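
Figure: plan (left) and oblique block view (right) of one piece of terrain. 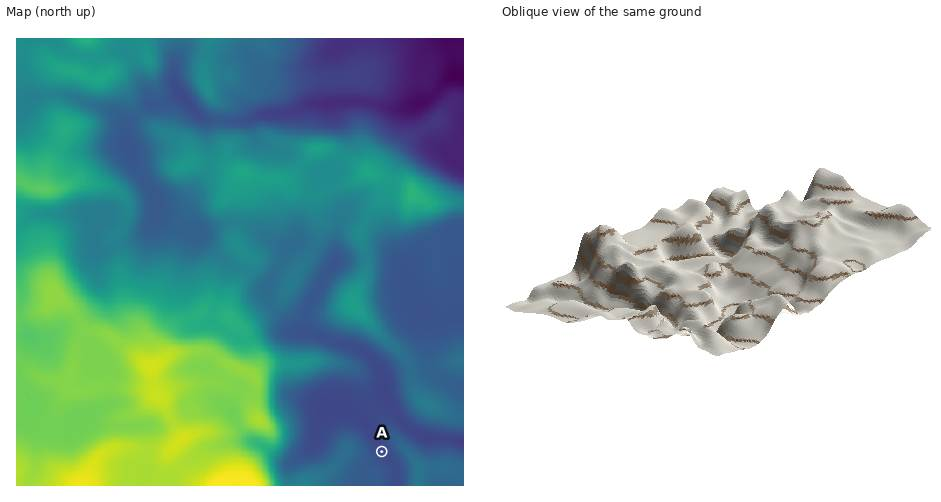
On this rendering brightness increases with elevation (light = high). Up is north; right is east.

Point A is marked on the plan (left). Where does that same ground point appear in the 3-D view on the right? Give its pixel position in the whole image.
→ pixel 746 221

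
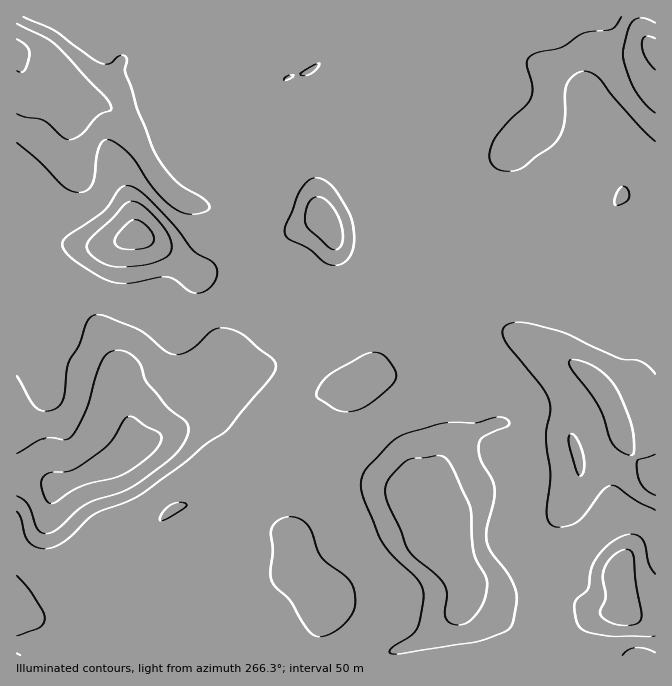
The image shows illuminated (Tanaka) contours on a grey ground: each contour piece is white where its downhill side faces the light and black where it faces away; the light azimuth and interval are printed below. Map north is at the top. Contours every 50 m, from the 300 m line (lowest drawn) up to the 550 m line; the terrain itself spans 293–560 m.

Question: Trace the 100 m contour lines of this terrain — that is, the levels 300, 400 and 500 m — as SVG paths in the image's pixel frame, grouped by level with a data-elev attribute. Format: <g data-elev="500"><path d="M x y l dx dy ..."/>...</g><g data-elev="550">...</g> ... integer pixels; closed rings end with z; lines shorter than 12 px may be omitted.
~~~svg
<g data-elev="300"><path d="M52 504l-5-3-4-9-2-9 3-6 6-4 20-2 17-10 22-18 18-26 7 0 11 9 15 8 1 6-4 9-10 9-16 12-14 7-35 9z"/><path d="M655 70l-10-13-3-14 1-5 2-2 10 2"/><path d="M17 39l10 8 3 6-5 17-3 2-5-1"/></g><g data-elev="400"><path d="M392 654l-3-2 2-4 19-12 7-8 6-23 0-13-2-7-4-7-25-23-12-17-18-45-1-10 2-10 5-6 22-24 15-9 39-11 31 0 22-6 9 1 3 4 0 3-26 12-4 5 0 6 2 12 11 18 3 10-1 12-8 30 1 14 5 10 18 23 6 17 0 10-4 21-7 7-27 9-76 13z"/><path d="M622 655l6-5 7-2 10 0 10 4"/><path d="M655 510l-18-9-20-14-5-2-5 2-5 4-17 23-8 8-7 3-10 2-6-1-4-2-3-10 3-39-4-38 4-25 0-10-8-15-35-44-4-6 0-7 1-3 4-3 10-2 14 2 27 7 60 27 21 3 9 5 6 8"/><path d="M17 376l13 24 7 8 10 3 11-4 6-10 5-35 10-17 9-25 4-4 5-1 10 2 31 13 27 21 10 4 9-2 8-4 22-19 6-2 10 1 16 8 26 21 4 7-2 7-4 6-45 54-18 11-22 19-45 33-12 6-25 9-10 5-23 22-10 7-15 5-7-1-6-3-6-8-5-19-4-6"/><path d="M332 265l-8-3-16-14-20-9-3-6 1-8 12-32 9-11 7-4 10 2 10 8 14 22 5 13 1 19-3 13-9 9z"/><path d="M655 141l-13-12-26-29-17-22-7-5-8-2-10 5-8 9-2 40-4 10-6 9-30 23-9 4-8 0-9-1-5-5-3-5 0-10 6-13 14-17 16-15 5-8 1-12-5-22 3-6 9-5 23-5 22-14 28-4 4-4 5-8"/><path d="M285 80l-1 0 2-3 8-2-4 3z"/><path d="M302 75l-2-2 2-1 12-7 6-2-3 5-5 5-5 2z"/><path d="M23 17l32 14 37 27 8 5 8 1 12-9 6 2 1 3-2 8 0 5 6 14 7 23 18 45 19 25 9 7 19 11 5 5 1 5-5 4-12 2-8-1-10-5-21-20-22-33-11-9-10-6-6 1-5 6-2 10-3 20-2 8-5 5-7 2-8-1-8-5-24-24-23-19"/></g><g data-elev="500"><path d="M620 625l10 0 7-1 3-3 2-4-6-35-2-26-2-4-5-3-8 3-9 6-5 9-2 8 3 22-6 13 0 4 6 6z"/><path d="M116 267l21-1 15-3 15-6 4-7 0-10-8-13-16-18-12-7-5-1-5 3-13 15-20 18-5 6 1 7 6 7 11 7z"/></g>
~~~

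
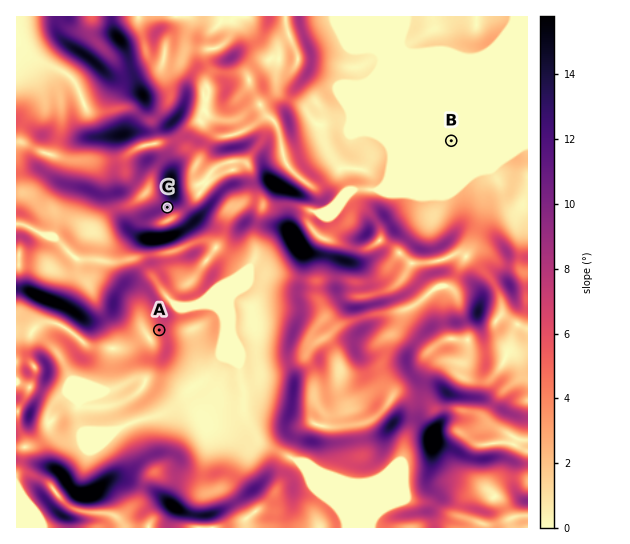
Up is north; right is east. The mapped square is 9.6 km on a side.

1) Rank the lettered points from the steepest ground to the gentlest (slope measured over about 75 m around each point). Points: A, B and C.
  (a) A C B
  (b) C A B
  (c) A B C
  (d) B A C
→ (b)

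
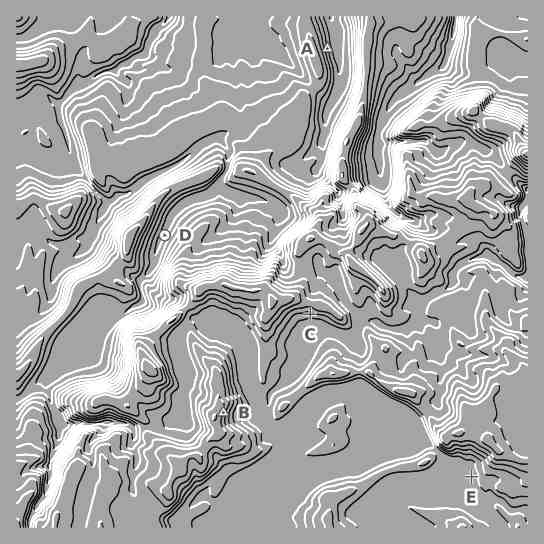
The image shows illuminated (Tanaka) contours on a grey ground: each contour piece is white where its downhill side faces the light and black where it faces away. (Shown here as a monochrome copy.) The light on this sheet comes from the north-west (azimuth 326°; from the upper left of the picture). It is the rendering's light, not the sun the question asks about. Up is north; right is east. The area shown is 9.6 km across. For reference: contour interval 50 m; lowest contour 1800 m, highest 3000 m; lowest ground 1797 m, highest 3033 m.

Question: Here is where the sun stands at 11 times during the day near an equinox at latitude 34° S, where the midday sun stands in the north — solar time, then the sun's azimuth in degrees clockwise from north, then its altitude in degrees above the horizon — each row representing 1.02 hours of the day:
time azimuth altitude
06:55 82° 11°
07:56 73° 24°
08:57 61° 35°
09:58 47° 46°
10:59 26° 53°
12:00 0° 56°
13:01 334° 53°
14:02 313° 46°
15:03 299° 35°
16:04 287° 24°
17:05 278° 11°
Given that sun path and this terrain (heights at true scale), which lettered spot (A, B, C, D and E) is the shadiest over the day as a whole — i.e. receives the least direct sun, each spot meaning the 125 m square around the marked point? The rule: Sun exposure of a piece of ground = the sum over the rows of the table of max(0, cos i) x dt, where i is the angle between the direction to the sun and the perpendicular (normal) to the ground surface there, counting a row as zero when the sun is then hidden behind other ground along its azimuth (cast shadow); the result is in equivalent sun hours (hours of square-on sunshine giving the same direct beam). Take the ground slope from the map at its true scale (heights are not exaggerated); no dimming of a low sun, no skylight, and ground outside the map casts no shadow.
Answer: C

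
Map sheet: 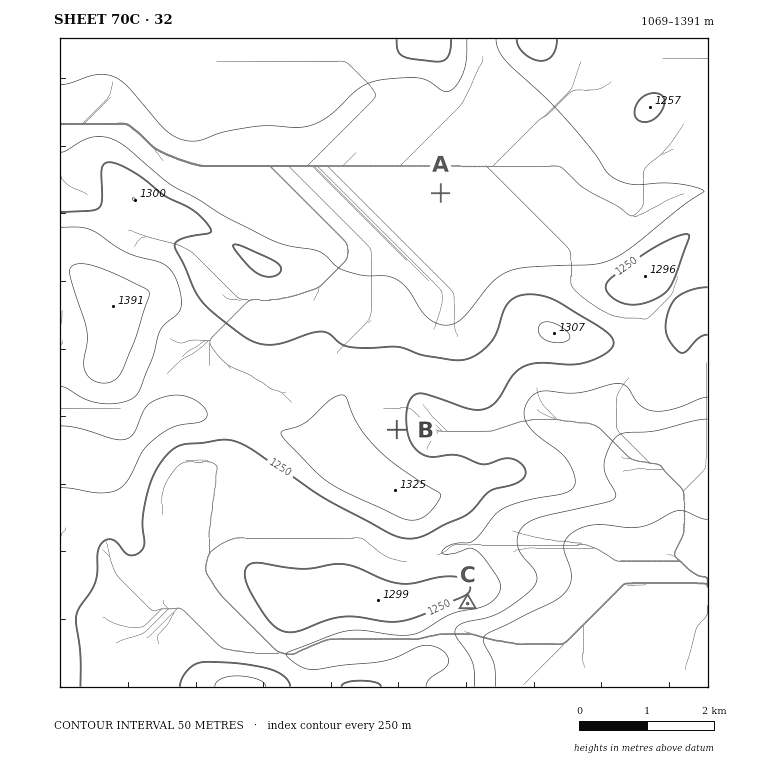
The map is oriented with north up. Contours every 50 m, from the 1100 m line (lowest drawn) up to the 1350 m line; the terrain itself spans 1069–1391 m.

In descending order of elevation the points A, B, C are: B C A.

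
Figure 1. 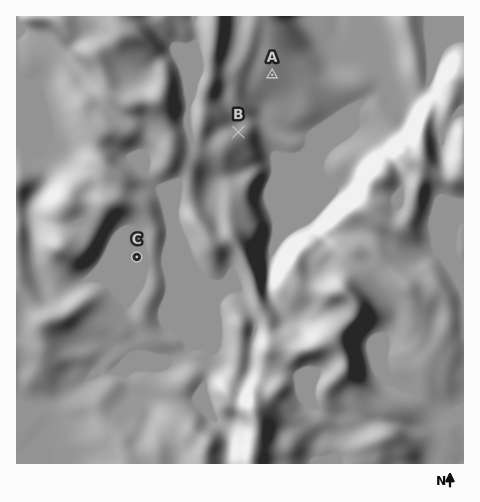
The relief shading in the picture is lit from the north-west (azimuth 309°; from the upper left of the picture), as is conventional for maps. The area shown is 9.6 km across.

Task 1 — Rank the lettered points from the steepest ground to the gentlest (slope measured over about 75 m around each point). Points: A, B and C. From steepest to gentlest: B A C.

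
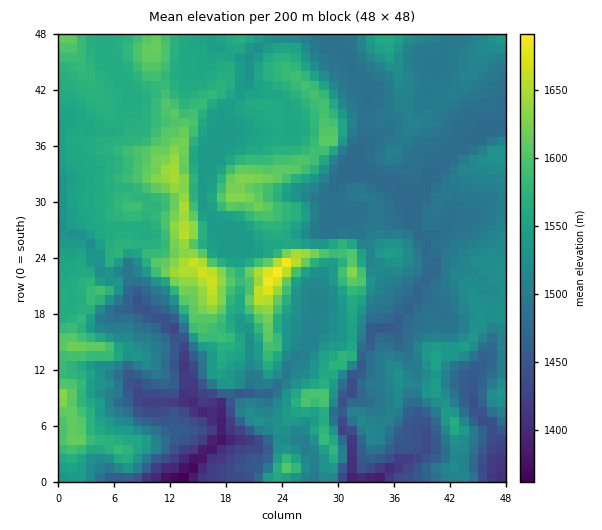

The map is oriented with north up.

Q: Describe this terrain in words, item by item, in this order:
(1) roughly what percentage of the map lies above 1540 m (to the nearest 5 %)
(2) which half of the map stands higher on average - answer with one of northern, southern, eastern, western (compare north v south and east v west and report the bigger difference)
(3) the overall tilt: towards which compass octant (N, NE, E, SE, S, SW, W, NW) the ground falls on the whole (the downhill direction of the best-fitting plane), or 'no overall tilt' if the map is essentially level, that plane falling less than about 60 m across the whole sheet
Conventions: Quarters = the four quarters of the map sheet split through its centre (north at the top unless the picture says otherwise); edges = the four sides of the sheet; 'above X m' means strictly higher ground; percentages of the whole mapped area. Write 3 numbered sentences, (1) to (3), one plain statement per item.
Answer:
(1) Ground above 1540 m makes up about 40 % of the sheet.
(2) On average the western half of the map is the higher ground.
(3) Overall the map slopes down towards the south-east.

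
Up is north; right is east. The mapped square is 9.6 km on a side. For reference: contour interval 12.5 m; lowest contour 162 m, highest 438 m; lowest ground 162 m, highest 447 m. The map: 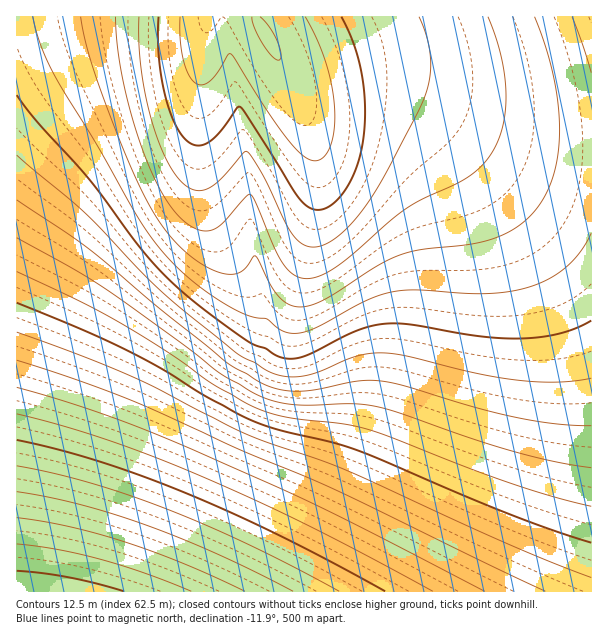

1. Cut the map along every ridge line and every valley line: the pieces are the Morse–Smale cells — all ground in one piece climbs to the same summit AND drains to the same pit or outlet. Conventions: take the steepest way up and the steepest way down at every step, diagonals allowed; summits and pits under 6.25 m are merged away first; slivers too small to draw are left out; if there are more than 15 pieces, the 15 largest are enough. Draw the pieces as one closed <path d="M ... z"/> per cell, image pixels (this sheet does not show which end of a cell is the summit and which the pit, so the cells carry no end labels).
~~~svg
<path d="M255 16l-239 1 0 574 575 1 1-439-46-3-37-10-44-18-36-19-25-9-42-2-38 6-21-1-9-8-20-41z"/><path d="M591 16l-334 0-1 2 18 30 20 41 9 8 21 1 38-6 42 2 25 9 36 19 44 18 37 10 45 2z"/>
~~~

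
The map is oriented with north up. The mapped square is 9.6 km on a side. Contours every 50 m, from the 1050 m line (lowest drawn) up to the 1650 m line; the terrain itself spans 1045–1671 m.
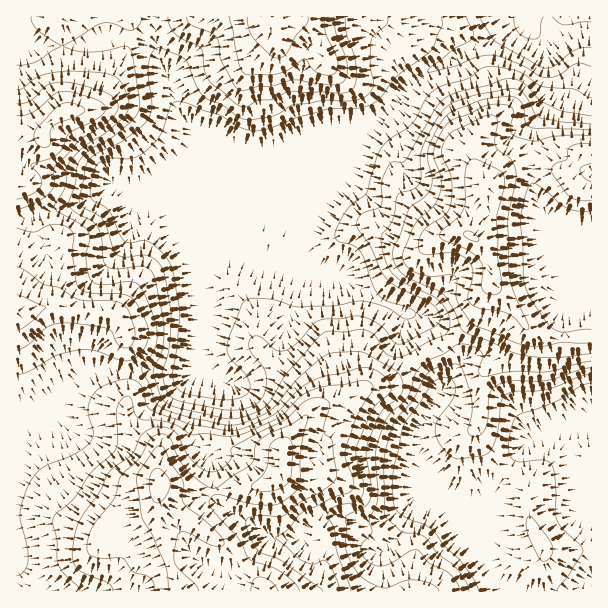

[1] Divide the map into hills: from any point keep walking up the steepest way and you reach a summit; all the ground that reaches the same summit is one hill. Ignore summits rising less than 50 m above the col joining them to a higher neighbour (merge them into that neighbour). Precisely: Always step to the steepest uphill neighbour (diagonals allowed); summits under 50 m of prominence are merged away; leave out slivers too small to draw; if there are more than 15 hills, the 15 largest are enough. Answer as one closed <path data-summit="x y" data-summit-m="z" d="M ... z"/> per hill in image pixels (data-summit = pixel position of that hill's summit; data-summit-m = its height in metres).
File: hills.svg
<path data-summit="159 485" data-summit-m="1671" d="M324 174l-24 24-51 20-5 6-4 10-34 33-2 6 0 17 4 9 0 28-6 23-10 22-22 1-14-3-49-2-17 4-18 12-6 14-22 22-28 14 1 158 575-1-1-175-40 14-23 10-5 6-24 37-6 14 0 40-7 22-30-32-10-14-19-45-8-26-27-2-42-16-9 0-8 3-14 14-6 14 1 24 17 28 11 10-22 0-8 3-5 5-3 9-4 2-24 2-18-12-27-14-9-6-5-6-3-11-2-25-12-12-6-12 0-14 6-27 2-19 5-13 15 15 9 0 6-3 18-13 19-19 6-9 9-20 12-40-4-4-15-6-17-14 14 0 17-2 2-3 2-16 20-51 5-6z"/><path data-summit="470 236" data-summit-m="1554" d="M591 16l-64 0-5 8-18 6-19 14-53 24-18 12-11 12-7 12-19 16-52 54-25 59-2 16-2 3-16 2 64 24 34 23 27 12 15 1 11 5 25 29 2 6 0 11-8 16-28 36-4 12 0 9 9 30 19 45 10 14 30 32 7-22 0-40 6-14 24-37 5-6 23-10 41-14z"/><path data-summit="17 312" data-summit-m="1533" d="M374 121l-18 3-20 0-69 26-16 0-11-5-9 0-85 36-11 3-24 0-25 16-35 8-24 9-10 0-1 215 2 1 26-13 22-22 6-14 18-12 14-4 52 2 14 3 22-1 10-22 6-23 0-28-4-9 0-17 2-6 34-33 4-10 5-6 51-20 74-75z"/><path data-summit="282 458" data-summit-m="1632" d="M285 254l-17 1 10 10 23 13-15 48-12 21-19 19-18 13-6 3-9 0-16-14-4 12-2 19-6 27 0 14 6 12 12 12 4 33 6 9 54 32 20 0 8-4 3-9 5-5 14-4 14-1-9-8-18-33 0-19 6-14 14-14 8-3 9 0 42 16 27 2-1-13 3-9 17-24 2-12-10-21-21-33-2-17-29-12-34-23z"/><path data-summit="267 21" data-summit-m="1492" d="M525 16l-369 0 0 23 2 15 8 17 10 36 6 10 15 15 19 7 14 1 15 8 22 2 69-26 36-2 6-2 42-44 45-24 20-8 19-14 18-6 4-4z"/><path data-summit="66 111" data-summit-m="1516" d="M18 16l-2 1 1 200 10 0 24-9 35-8 25-16 30-2 86-36 11-2-38-11-18-16-6-10-12-39-7-17-7-7-10-4-23-3-19 1-24 8-35 0-4-2-9-8-6-10z"/>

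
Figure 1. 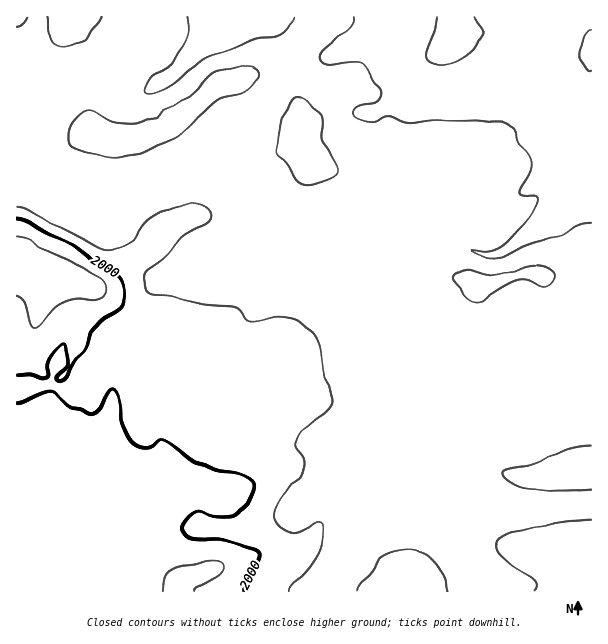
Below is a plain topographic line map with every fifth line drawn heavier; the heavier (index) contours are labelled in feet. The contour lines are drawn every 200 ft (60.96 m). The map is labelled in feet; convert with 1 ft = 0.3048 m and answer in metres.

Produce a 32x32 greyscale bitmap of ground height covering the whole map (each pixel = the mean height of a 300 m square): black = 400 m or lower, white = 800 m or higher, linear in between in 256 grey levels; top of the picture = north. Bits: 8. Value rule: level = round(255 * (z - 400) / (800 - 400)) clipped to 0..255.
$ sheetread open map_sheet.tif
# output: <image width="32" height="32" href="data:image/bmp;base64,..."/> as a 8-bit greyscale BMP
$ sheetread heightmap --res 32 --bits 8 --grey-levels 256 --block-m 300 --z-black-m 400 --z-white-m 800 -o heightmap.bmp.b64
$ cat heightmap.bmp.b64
<image width="32" height="32" href="data:image/bmp;base64,Qk02CAAAAAAAADYEAAAoAAAAIAAAACAAAAABAAgAAAAAAAAEAAATCwAAEwsAAAABAAAAAAAAAAAAAAEBAQACAgIAAwMDAAQEBAAFBQUABgYGAAcHBwAICAgACQkJAAoKCgALCwsADAwMAA0NDQAODg4ADw8PABAQEAAREREAEhISABMTEwAUFBQAFRUVABYWFgAXFxcAGBgYABkZGQAaGhoAGxsbABwcHAAdHR0AHh4eAB8fHwAgICAAISEhACIiIgAjIyMAJCQkACUlJQAmJiYAJycnACgoKAApKSkAKioqACsrKwAsLCwALS0tAC4uLgAvLy8AMDAwADExMQAyMjIAMzMzADQ0NAA1NTUANjY2ADc3NwA4ODgAOTk5ADo6OgA7OzsAPDw8AD09PQA+Pj4APz8/AEBAQABBQUEAQkJCAENDQwBEREQARUVFAEZGRgBHR0cASEhIAElJSQBKSkoAS0tLAExMTABNTU0ATk5OAE9PTwBQUFAAUVFRAFJSUgBTU1MAVFRUAFVVVQBWVlYAV1dXAFhYWABZWVkAWlpaAFtbWwBcXFwAXV1dAF5eXgBfX18AYGBgAGFhYQBiYmIAY2NjAGRkZABlZWUAZmZmAGdnZwBoaGgAaWlpAGpqagBra2sAbGxsAG1tbQBubm4Ab29vAHBwcABxcXEAcnJyAHNzcwB0dHQAdXV1AHZ2dgB3d3cAeHh4AHl5eQB6enoAe3t7AHx8fAB9fX0Afn5+AH9/fwCAgIAAgYGBAIKCggCDg4MAhISEAIWFhQCGhoYAh4eHAIiIiACJiYkAioqKAIuLiwCMjIwAjY2NAI6OjgCPj48AkJCQAJGRkQCSkpIAk5OTAJSUlACVlZUAlpaWAJeXlwCYmJgAmZmZAJqamgCbm5sAnJycAJ2dnQCenp4An5+fAKCgoAChoaEAoqKiAKOjowCkpKQApaWlAKampgCnp6cAqKioAKmpqQCqqqoAq6urAKysrACtra0Arq6uAK+vrwCwsLAAsbGxALKysgCzs7MAtLS0ALW1tQC2trYAt7e3ALi4uAC5ubkAurq6ALu7uwC8vLwAvb29AL6+vgC/v78AwMDAAMHBwQDCwsIAw8PDAMTExADFxcUAxsbGAMfHxwDIyMgAycnJAMrKygDLy8sAzMzMAM3NzQDOzs4Az8/PANDQ0ADR0dEA0tLSANPT0wDU1NQA1dXVANbW1gDX19cA2NjYANnZ2QDa2toA29vbANzc3ADd3d0A3t7eAN/f3wDg4OAA4eHhAOLi4gDj4+MA5OTkAOXl5QDm5uYA5+fnAOjo6ADp6ekA6urqAOvr6wDs7OwA7e3tAO7u7gDv7+8A8PDwAPHx8QDy8vIA8/PzAPT09AD19fUA9vb2APf39wD4+PgA+fn5APr6+gD7+/sA/Pz8AP39/QD+/v4A////AKOhoJyYlJWgsLKto492aV5TT1VjcXVsYlxbXF1eYmZonJufnpiUlZ6oq66rm4Jzal1QTVdmbWddV1ZZX2Roa2uYmZ2dmJWTmZqTlJOIgHRqZFVMTlZcW1VRVF1mbHBxb5iYm5uXlpWWkIR/fXdwZVxgWk9KSk5RT05RVlpfZGhql5qamJiZmJuXioeKhXZbS1NYV1FKSEpKSktNTlBSVFaYmZmcnpqYnJmPjpCLgGtPREZKTExKSEhISk9WWlxdXJyYnKKgmZmcl5GMiYV/eGVLQkNCQ0VJTU9SWGBmbXN1pqCiopyZk5GPhn97dXFsZVBBQUNCQUJIT1BPT1NdanKnpaGYlJODgoN4dnp2cGpgU0U/Pj9DREFCQkFBQkZMUZaalIuLjHt8enFxen53bmZfVkpAPkdOR0RDQ0NCQkJCh4qIg4SHd3Z0bG1zfHxya2ZfVkVAT1lQSEZFRkdHRkWEhYV/fIJzcG9pamx1fXRvaF1TREBQWU5FQ0NFR0pKSYmGhYF2eXBrbGppa3N8d3JmWlFEPUdUTkRDQ0NER0tNlI6GhndxdW1paWpscnd4cmRaUkU8PkpQRkNDQ0NERkqjoYyLgHB1dWtoZ2dmaXBqXFBHQUA+QExNRkRDQ0NER6uxnpiVg29xb2xoZF9XVlNLRUNBQ0I+RVJTSURERkVGsry4srCZc2FdVU9NS0dEREREQ0JDRD9FWGVdTk5VTUe8wLq4qo1uWElDQkJCQ0RERERDQkRIRUpfZmFfYGBXTcC5rp58bGtmVUVCQkJDRERFRENER01LQ0ZBPEVTVlFQsKCLbVhXYGxsVEdDQkJERUZEQ0ZKUVJMQkJDODY8QEaMblZMR0lSZG9tX0pDQkRGR0VFSU9UUVBPTktCNCwwN1ZJR0ZDQ0ZQWl9cSkNDREdHRUlQU1FLSkxKQjw6MCgoRUpRS0RDQ0RGR0hFQkNIVFhUUlBQTEVDR0tFPDc0KyRJUlhTT01KRkRDREZIS1Jnc2NWSkdHREFCSUhAODArJUpOWV5iZ2VcUUtHSVFYX3BvXlRMRkVJSENDQz42KyEcR0pXZmtrbG1mW1BKTFJdcGtUSkM+PkJEQD49OTIqIxtGSFBdX1NOV2ZmW1FLTFZnZE88Nzc0MzQ1NDMxLyklHkdHS1BMPzs8SFxmYFpPUV1WSkA6Ni8sLjAxMCsmIyEdTUlKTEI7Pjg3QFpqaVxQS0ZHQzo0MS4vLi4vLyggHBZSR0JGP0BJQjo1PUlSVUtIPjc3NDAyNTo4MSwrKCEZEUM9Nzk7RFNRRDcyMzc9P0VBODAtKy80PkE5MSspKB8ROTk1NjhCT1dOOjIxMjQ0O0FBOS8nKi87QTk0Ly0xLRk="/>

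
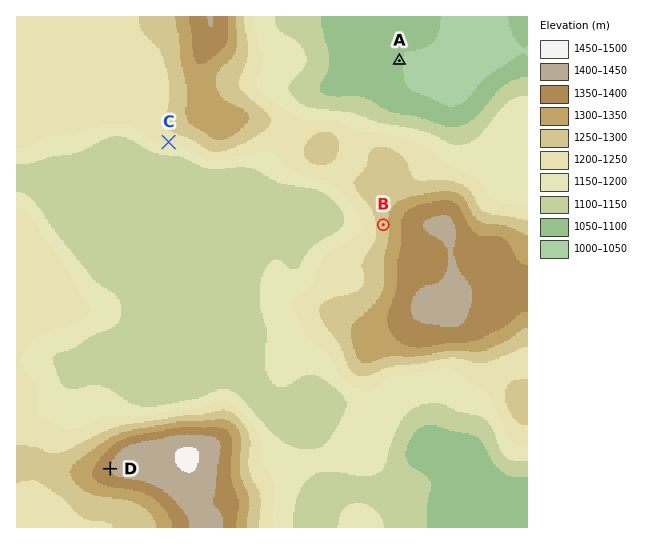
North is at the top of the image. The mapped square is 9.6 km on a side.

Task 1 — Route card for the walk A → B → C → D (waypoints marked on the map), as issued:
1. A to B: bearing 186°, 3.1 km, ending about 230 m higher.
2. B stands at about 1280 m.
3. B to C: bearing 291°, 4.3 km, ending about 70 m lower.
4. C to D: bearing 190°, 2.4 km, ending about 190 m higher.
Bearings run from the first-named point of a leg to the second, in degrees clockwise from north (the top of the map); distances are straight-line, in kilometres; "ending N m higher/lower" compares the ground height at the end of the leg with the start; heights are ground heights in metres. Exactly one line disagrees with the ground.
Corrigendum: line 4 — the distance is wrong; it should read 6.2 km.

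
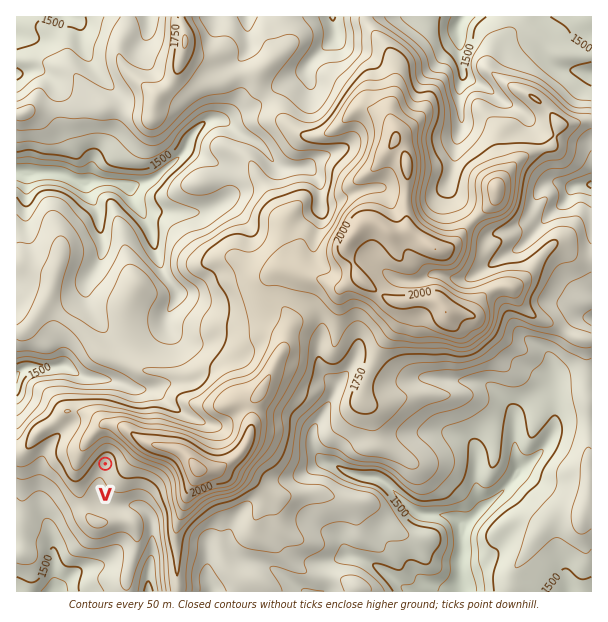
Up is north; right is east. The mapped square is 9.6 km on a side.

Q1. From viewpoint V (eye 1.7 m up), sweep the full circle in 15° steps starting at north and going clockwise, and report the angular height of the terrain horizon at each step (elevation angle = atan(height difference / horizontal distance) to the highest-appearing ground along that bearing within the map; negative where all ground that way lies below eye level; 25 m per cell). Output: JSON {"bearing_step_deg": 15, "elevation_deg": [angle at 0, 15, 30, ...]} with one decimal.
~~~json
{"bearing_step_deg": 15, "elevation_deg": [17.0, 19.0, 22.5, 23.8, 23.5, 20.1, 15.1, 12.2, 7.3, 3.9, 0.9, -1.8, -1.1, -1.0, -2.2, -0.3, 4.1, 9.3, 13.2, 15.9, 17.6, 18.5, 18.6, 17.5]}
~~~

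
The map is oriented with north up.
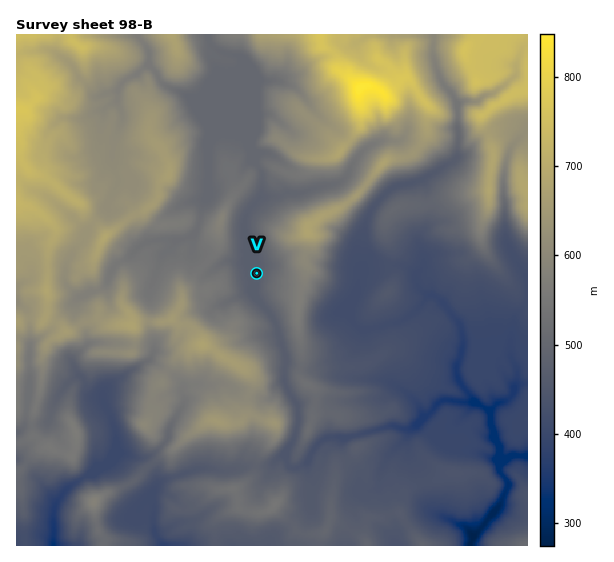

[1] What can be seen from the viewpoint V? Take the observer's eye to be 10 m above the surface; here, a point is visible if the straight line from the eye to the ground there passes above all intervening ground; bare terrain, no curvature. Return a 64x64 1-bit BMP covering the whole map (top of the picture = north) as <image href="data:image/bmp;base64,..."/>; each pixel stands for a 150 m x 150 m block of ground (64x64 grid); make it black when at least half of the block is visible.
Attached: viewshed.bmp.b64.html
<image width="64" height="64" href="data:image/bmp;base64,Qk0+AgAAAAAAAD4AAAAoAAAAQAAAAEAAAAABAAEAAAAAAAACAAATCwAAEwsAAAIAAAAAAAAA////AAAAAAAAAAAAAAAAAAAAAAAAAAAAAAAAAAAAAAAAAAAAAAAAAAAAAAAAAAAAAAAAAAAAAAAAAAAAAAAAAAAAAAAAAAAAAAAAAAAAAAAAAAAAAAAAAAAAAAAAAAAAAAAAAAAAAAAAAAAAAAAAAAAAAAAAAAAAAAAAAAAAAAAAAAAAgAAAAAAAAADAAAAAAAAAAMAAAAAAAAAAAAAAAAAAAAAAAAAAAAAAAAAAAAAAAAABAAAAAAAAAAYAAAAAAAAAPwAAAAAAAAB+AAAAAAAAAMAAAAAAAAABwAAAAAAAAAOAAAAAAAAADx4AAAAAAAAAfgAAAAAAAAQcAAAAAAAAAB4AAAAAAAAAP4AAAAAAAAA/4AAAAAAAAD/wAAAAAAAAf+AAAAAAAAB/4AAAAAAAAH/4AAAAABAAf/gAAAAAAAB+AAAAAAAAADgAAAAAAAAAOAAAAAAAAAAYAAAAAAAAABgAAAAAAAAADAAAAAAAAAAEAAAAAAAAAAAAAAAAAAAAAAAAAAAAAAAAAAAAAAAAAAAAAAAAAAAAAAAAAAAAAAAAAAAAAAAAAAAAAAAAAAAAAAAAAAAAAAAAAAAAAAAAAAAAAAAAAAAAAAAAAAAAAAAAAAAAAAAAAAAAAAAAAAAAAAAAAAAAAAAAAAAAAAAAAAIAAAAAAAAABwAAAAAAAAAHgAAAAA=="/>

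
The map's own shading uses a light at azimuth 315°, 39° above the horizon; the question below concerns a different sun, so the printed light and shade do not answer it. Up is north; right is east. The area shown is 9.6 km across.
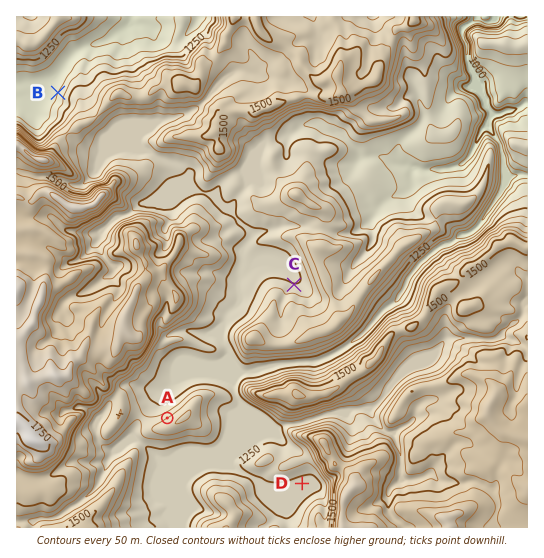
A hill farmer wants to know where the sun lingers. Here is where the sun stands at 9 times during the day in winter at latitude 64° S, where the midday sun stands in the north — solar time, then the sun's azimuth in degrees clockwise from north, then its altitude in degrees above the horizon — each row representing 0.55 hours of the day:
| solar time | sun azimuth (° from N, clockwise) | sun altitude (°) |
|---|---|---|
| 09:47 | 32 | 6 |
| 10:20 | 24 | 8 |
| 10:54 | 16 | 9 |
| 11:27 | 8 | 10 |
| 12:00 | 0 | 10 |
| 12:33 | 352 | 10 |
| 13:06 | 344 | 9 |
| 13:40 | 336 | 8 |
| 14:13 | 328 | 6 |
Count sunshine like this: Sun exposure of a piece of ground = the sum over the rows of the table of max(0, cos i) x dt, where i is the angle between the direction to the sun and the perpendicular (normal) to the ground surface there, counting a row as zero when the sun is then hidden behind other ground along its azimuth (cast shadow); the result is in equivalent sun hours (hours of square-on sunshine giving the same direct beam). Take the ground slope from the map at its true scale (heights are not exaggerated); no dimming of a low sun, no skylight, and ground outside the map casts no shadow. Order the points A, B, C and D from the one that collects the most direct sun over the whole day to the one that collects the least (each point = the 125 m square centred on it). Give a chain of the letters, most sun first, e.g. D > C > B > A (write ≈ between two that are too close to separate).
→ A > C > B > D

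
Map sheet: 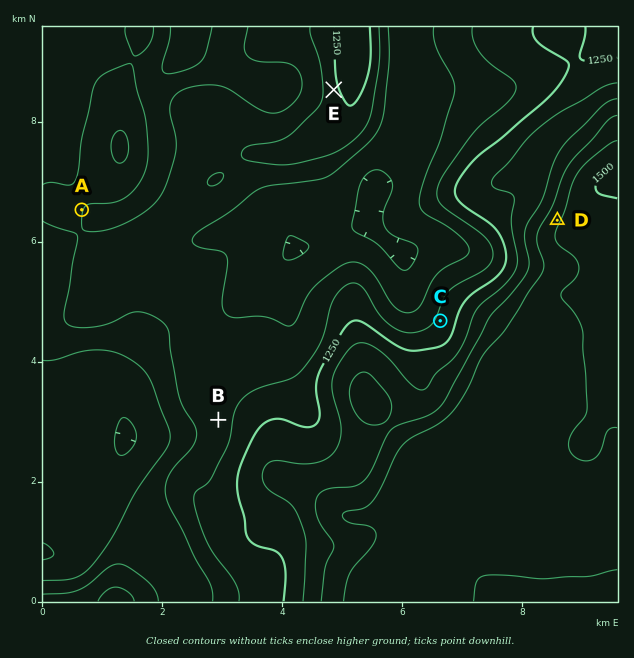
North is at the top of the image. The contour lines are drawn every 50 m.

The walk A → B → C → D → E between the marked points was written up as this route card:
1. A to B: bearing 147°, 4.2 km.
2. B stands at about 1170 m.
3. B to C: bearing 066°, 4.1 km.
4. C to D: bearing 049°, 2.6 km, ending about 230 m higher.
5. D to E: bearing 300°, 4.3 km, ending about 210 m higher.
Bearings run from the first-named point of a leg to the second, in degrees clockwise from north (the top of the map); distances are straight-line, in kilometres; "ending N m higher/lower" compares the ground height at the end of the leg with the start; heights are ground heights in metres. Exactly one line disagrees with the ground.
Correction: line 5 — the sense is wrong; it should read lower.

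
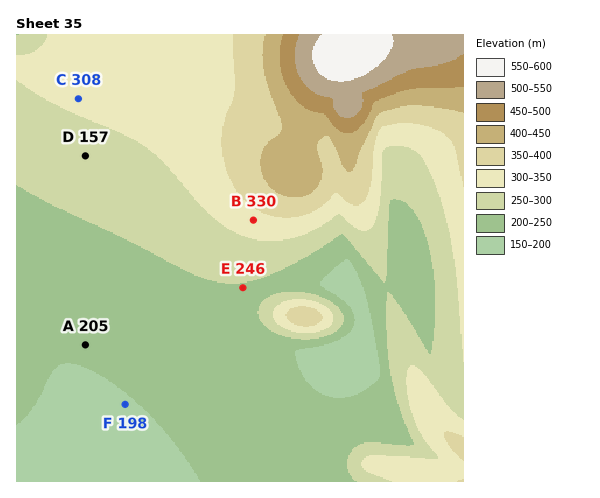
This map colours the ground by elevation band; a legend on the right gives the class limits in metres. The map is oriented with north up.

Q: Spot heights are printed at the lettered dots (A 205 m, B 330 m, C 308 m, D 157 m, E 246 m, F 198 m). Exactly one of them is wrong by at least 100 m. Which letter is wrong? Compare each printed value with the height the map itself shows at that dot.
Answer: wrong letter D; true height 282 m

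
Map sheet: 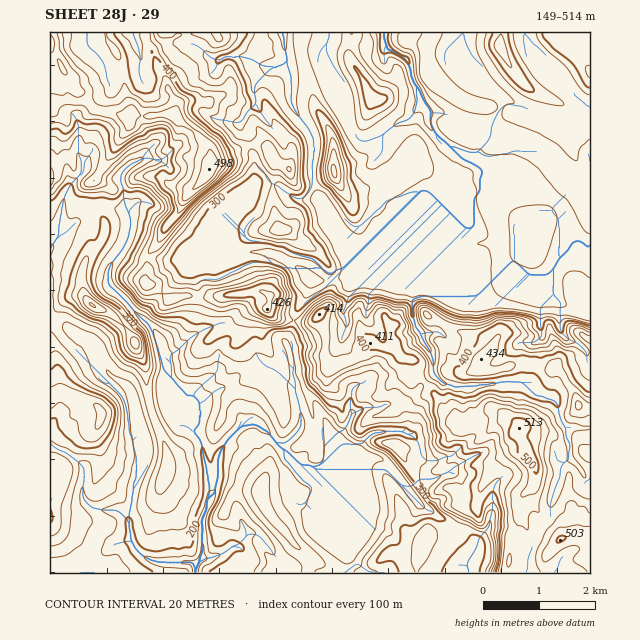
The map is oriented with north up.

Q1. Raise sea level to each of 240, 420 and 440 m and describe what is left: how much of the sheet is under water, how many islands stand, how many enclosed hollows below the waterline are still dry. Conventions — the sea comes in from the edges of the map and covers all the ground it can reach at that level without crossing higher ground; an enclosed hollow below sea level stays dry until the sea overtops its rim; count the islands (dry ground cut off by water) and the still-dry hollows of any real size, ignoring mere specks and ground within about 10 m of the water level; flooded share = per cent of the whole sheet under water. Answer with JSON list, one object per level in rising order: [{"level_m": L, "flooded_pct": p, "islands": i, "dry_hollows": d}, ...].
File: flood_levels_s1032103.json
[{"level_m": 240, "flooded_pct": 17, "islands": 0, "dry_hollows": 0}, {"level_m": 420, "flooded_pct": 90, "islands": 1, "dry_hollows": 0}, {"level_m": 440, "flooded_pct": 93, "islands": 0, "dry_hollows": 0}]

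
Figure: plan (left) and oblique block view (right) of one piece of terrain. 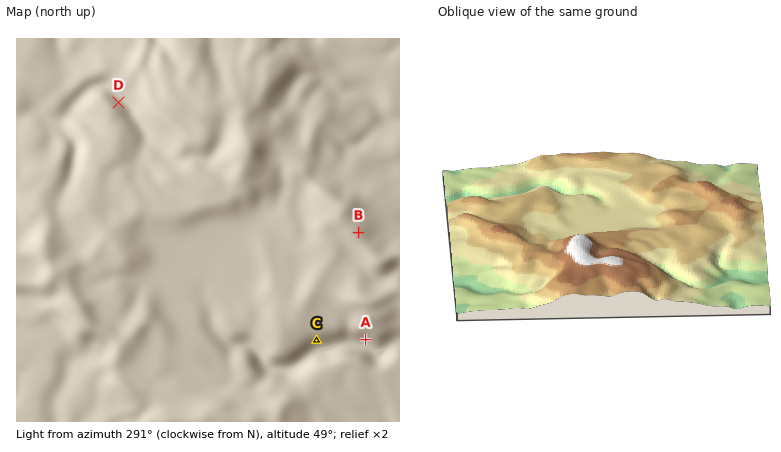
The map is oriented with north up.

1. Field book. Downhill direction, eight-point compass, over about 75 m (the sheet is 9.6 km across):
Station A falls S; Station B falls E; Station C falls S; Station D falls NE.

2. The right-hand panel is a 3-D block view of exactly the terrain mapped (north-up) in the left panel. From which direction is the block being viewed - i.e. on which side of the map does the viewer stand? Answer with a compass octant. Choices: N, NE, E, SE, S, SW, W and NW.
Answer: N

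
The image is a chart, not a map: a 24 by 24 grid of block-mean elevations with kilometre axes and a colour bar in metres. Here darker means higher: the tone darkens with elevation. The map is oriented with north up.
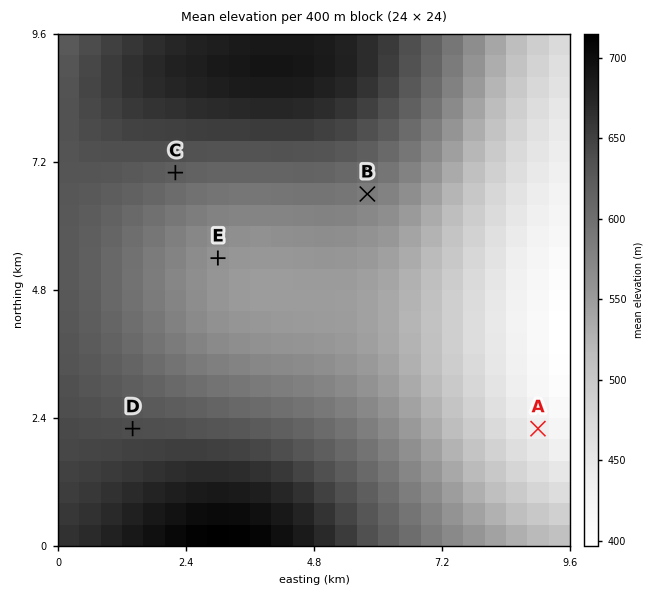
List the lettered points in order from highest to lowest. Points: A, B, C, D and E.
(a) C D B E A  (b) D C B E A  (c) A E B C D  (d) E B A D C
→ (b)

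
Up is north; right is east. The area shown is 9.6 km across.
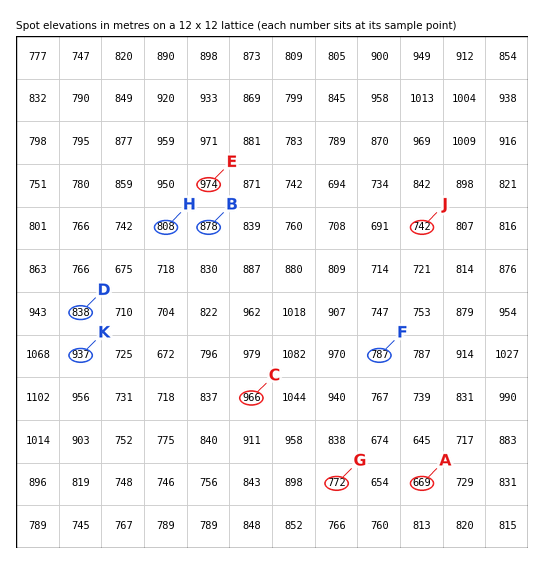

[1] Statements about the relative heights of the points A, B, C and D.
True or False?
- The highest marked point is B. False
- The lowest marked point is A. True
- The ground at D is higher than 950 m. False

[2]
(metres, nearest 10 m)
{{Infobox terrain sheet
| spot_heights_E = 970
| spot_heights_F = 790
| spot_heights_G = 770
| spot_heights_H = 810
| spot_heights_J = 740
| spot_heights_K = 940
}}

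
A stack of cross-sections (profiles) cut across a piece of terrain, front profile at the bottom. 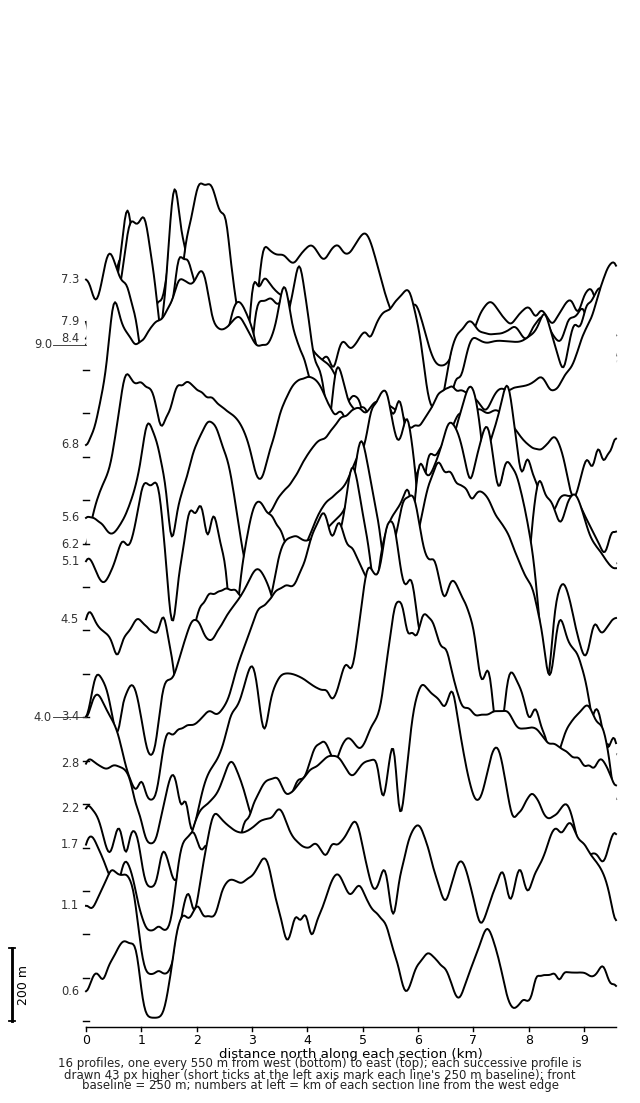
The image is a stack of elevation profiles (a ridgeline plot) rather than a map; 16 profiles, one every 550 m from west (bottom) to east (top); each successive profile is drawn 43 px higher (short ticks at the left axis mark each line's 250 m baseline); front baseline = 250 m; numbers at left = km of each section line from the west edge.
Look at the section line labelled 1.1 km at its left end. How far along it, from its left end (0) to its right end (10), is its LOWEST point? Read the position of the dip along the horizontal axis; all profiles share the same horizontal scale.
1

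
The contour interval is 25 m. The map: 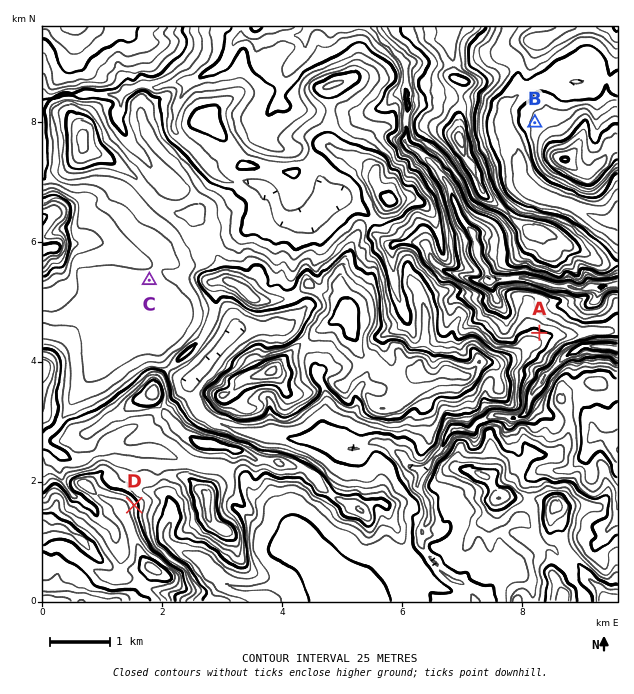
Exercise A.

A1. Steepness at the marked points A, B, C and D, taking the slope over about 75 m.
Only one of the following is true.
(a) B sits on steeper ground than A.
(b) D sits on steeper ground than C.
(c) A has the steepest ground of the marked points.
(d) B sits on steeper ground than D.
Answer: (b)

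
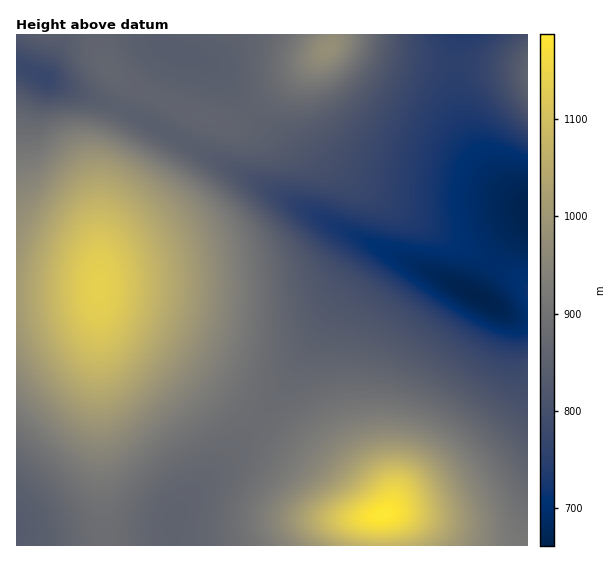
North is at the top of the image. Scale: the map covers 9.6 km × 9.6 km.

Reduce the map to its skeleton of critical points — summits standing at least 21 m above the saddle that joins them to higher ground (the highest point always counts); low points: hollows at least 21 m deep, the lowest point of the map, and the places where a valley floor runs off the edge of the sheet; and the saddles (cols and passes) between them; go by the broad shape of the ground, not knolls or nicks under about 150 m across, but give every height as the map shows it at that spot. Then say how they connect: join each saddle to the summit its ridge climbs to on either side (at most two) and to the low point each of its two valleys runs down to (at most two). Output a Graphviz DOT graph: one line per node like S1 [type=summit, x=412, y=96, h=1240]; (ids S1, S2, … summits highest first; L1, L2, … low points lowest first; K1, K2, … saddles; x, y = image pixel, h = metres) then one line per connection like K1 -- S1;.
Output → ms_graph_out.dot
graph terrain {
  S1 [type=summit, x=383, y=515, h=1187];
  S2 [type=summit, x=99, y=287, h=1140];
  S3 [type=summit, x=327, y=48, h=981];
  S4 [type=summit, x=527, y=75, h=857];
  L1 [type=low, x=479, y=297, h=661];
  L2 [type=low, x=527, y=213, h=663];
  L3 [type=low, x=46, y=79, h=772];
  L4 [type=low, x=17, y=527, h=833];
  L5 [type=low, x=174, y=519, h=854];
  K1 [type=saddle, x=105, y=536, h=886];
  K2 [type=saddle, x=259, y=420, h=881];
  K3 [type=saddle, x=118, y=108, h=847];
  K4 [type=saddle, x=455, y=64, h=754];
  K5 [type=saddle, x=493, y=263, h=696];
  K1 -- S2;
  K1 -- L4;
  K1 -- L5;
  K2 -- S1;
  K2 -- S2;
  K2 -- L1;
  K2 -- L5;
  K3 -- S2;
  K3 -- S3;
  K3 -- L1;
  K3 -- L3;
  K4 -- S3;
  K4 -- S4;
  K4 -- L1;
  K4 -- L2;
  K5 -- S1;
  K5 -- S3;
  K5 -- L1;
  K5 -- L2;
}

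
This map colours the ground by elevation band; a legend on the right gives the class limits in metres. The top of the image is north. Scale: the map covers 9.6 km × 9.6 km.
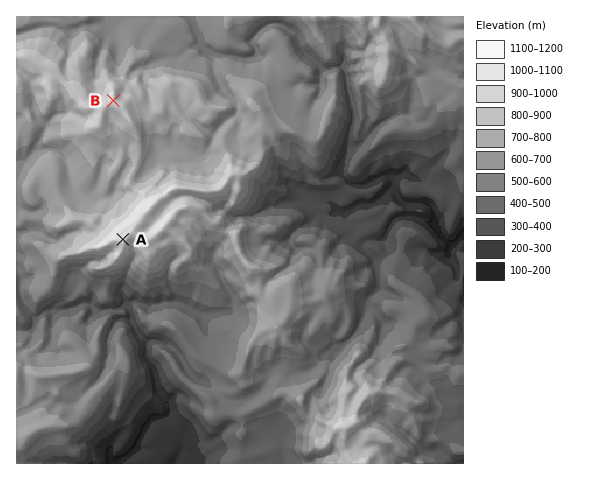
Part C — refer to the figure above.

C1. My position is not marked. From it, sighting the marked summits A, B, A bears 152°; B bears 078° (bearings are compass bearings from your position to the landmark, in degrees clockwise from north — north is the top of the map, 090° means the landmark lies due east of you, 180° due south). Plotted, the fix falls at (55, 113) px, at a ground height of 780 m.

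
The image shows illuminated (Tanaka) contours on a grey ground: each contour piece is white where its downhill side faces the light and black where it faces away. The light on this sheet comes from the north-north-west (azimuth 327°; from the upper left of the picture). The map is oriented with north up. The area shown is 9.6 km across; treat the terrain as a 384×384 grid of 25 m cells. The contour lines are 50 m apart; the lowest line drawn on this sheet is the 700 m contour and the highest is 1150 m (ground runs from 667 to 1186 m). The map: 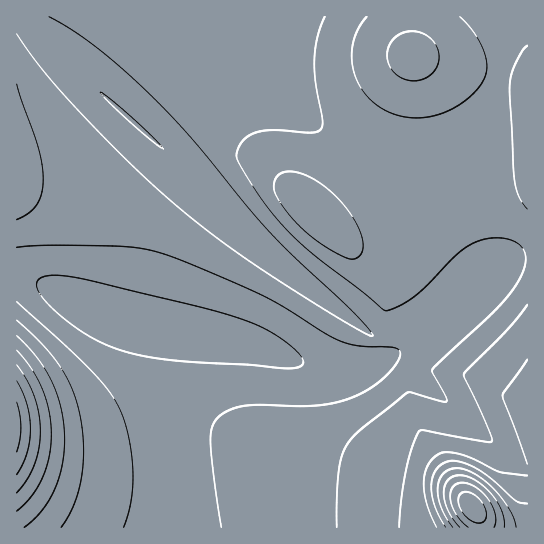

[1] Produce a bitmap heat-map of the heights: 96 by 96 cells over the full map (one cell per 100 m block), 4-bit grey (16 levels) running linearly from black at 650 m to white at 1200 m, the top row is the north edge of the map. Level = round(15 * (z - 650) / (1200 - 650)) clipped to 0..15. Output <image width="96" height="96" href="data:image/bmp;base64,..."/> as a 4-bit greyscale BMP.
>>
<image width="96" height="96" href="data:image/bmp;base64,Qk12EgAAAAAAAHYAAAAoAAAAYAAAAGAAAAABAAQAAAAAAAASAAATCwAAEwsAABAAAAAAAAAAAAAAABEREQAiIiIAMzMzAERERABVVVUAZmZmAHd3dwCIiIgAmZmZAKqqqgC7u7sAzMzMAN3d3QDu7u4A////AGZVVVRERDMzMzMzMzMzMzMzMzMzMzMzMzMzNEREREREVVVVVWZmZneJvM3d3MuqmWZlVVREREMzMzMzMzMzMzMzMzMzMzMzMzMzNEREREREVVVVVWZmZniavN7u3cuqmWZmVVVEREMzMzMzMzMzMzMzMzMzMzMzMzMzNEREREREVVVVVWZmZ3mrze7u3cupmXdmZVVUREQzMzMzMzMzMzMzMzMzMzMzMzMzNEREREREVVVVVWZmZ4ms3u/u3LqpmHd2ZlVUREQzMzMzMzMzMzMzMzMzMzMzMzMzNEREREREVVVVVWZmZ4q83u/u3LqYiId2ZlVVREQzMzMzMzMzMzMzMzMzMzMzMzMzNEREREREVVVVVVZmeJq83u7ty6mYiIh3ZmVVRERDMzMzMzMzMzMzMzMzMzMzMzMzNEREREREVVVVVVZmeJq83u7cupmIiIh3dmVVRERDMzMzMzMzMzMzMzMzMzMzMzMzNEREREREVVVVVVZmeJq83d3LqZiHd5iHdmZVVERDMzMzMzMzMzMzMzMzMzMzMzMzNEREREREVVVVVVZmeJq8zMy6mYd3d5mId2ZVVERDMzMzMzMzMzMzMzMzMzMzMzMzNERERERERVVVVVZmeJmru7upiHd3d6mId2ZVVERDMzMzMzMzMzMzMzMzMzMzMzMzNERERERERVVVVVZmd4mqqqmYh3d3d6mYd2ZVVERDMzMzMzMzMzMzMzMzMzMzMzMzNERERERERVVVVVVmZ4iZmZiHd3dmZ6qYh3ZlVERDMzMzMzMzMzMzMzMzMzMzMzMzNERERERERVVVVVVmZ3iIiId3ZmZmZ6qYh3ZlVERDMzMzMzMzMzMzMzMzMzMzMzMzNERERERERVVVVVVmZnd3d3dmZmZmd7qZh3ZlVERDMzMzMzMzMzMzMzMzMzMzMzMzM0RERERERFVVVVVmZmd3ZmZmZmZmd7qZh3ZlVERDMzMzMzMzMzMzMzMzMzMzMzMzM0RERERERFVVVVVWZmZmZmZmZmZmd7qpiHZlVERDMzMzMzMzMzMzMzMzMzMzMzMzMzREREREREVVVVVWZmZmZmVVVmZnd7qpiHZlVERDMzMzMzMzMzMzMzMzMzMzMzMzMzNEREREREVVVVVVZmZVVVVVVmZnd7qpiHZlVERDMzMzMzMzMzMzMzMzMzMzMzMzMzM0RERERERVVVVVVVVVVVVVVmZ3d7qph3ZlVEQzMzMzMzMzMzMzMzMzMzMzMzMzMzMzNERERERFVVVVVVVVVVVVZmZ3d7qph3ZlVEQzMzMzMzMzMzMzMzMzMzMzMzMzMzMzMzNEREREVVVVVVVVVVVVZmZ3eLqph3ZlVEQzMzMzMzMzMzMzMzMzMzMzMzMzMzMzMzMzRERERVVVVVVURFVWZmd3eLqZh3ZVVEQzMzMzMzMzMzMzMzMzMzMzMzMzMzMzMzMzM0RERFVVVERERVVWZmd3d7qYh2ZVREQzMzMzMzIiIjMzMzMzMzMzMzMzMzMzMzMzMzRERERERERERVVWZnd3d6qYd2ZVREMzMzMzMiIiIiIiIiMzMzMzMyIiIiIiIjMzMzM0REREREREVVVmZnd3d6mYd2VVREMzMzMyIiIiIiIiIiIiIiIiIiIiIiIiIiIjMzMzREREREREVVVmZnd3d6mIdmVURDMzMzMiIiIiIiIiIiIiIiIiIiIiIiIiIiIiIzMzM0RERERFVVZmZ3d3d5mHdmVURDMzMyIiIiIiIiIiIiIiIiIiIiIiIiIiIiIiIiMzMzRERERFVVZmZnd3d5iHZlVEQzMzMiIiIiIiIiIiIiIiIiIiIiIiIiIiIiIiIiIzMzMzRERVVWZmZmd3d4h3ZlVEQzMzIiIiIiIiIiIiIiIiIiIiIREREREiIiIiIiIzMzMzRERVVVZmZmZ3d4d2ZVREMzMiIiIiIiIiIiIhEREREREREREREREiIiIiIiIjMzMzRERFVVVmZmZnd4dmVURDMzIiIiIiIiEREREREREREREREREREREiIiIiIiIjMzMzNEREVVVWZmZnd3ZlVUQzMyIiIiIRERERERERERERERERERERERIiIiIiIiIzMzMzM0RERVVVZmZmd3ZlVEMzMiIiIhERERERERERERERERERERERESIiIiIjMzMzMzMzMzRERFVVVmZmZ2ZVRDMzIiIhERERERERERERERERERERERERIiIiIjMzMzMzMzMzMzNEREVVVWZmZ2VUQzMyIiIRERERERERERERERERERERERESIiIiMzMzMzMzMzMzMzM0RERVVVZmZlVEMzMiIhERERERERERERERERERERERERIiIiIzMzMzMzMzMzMzMzMzRERFVVVmZlRDMyIiIRERERERAAAAERERERERERERESIiIiMzMzMzMzMzMzMzMzMzNEREVVVWZkQzMiIhERERERAAAAARERERERERERERIiIiIzMzMzMzMzNEQzMzMzMzM0RERVVWZkMzIiIREREREQAAARERERERERERERIiIiIiMzMzMzMzMzNEREQzMzMzMzRERFVVZjMyIiERERERERERERERERERERERIiIiIiIzMzMzMzMzMzREREREMzMzMzNEREVVVjMiIhERERERERERERERERERESIiIiIiIjMzMzMzMyMzNEREREREQzMzMzM0RERVVTIiIREREREREREREREREREiIiIiIiIiMzMzMzMzIjMzRERERERERDMzMzMzRERFVSIiERERERERERERERERIiIiIiIiIiIzMzMzMzMyIzM0RERVREREREQzMzMzNEREVSIhERERERERERERESIiIiIiIiIiIzMzMzMzMzIiMzNEREVVVURERERDMzMzM0RERSIhEREREREREREiIiIiIiIiIiIjMzMzMzMzMyIjMzRERVVVVVREREREMzMzMzRERSIhERERERERIiIiIiIiIiIiIjMzMzMzMzMzIiIzM0REVVVVVVVEREREQzMzMzRERCIiEREREiIiIiIiIiIiIiIzMzMzMzMzMzMiIiMzRERVVVVVVVVURERERDMzMzNERCIiIiIiIiIiIiIiIiIiIzMzMzMzMzMzMzIiIjM0REVVVVVVVVVUREREREQzMzNERCIiIiIiIiIiIiIiIiMzMzMzMzMzMzMzMiIiIzNERVVVVVVVVVVVREREREREMzNERCIiIiIiIiIiIiIzMzMzMzMzMzMzMzMzIiIiMzREVVVVVVVVVVVVRERERERERERERCIiIiIiIiIzMzMzMzMzMzMzMzMzMzMiIiIjM0RFVWZmVVVVVVVVRERERERERERERDMzMzMzMzMzMzMzMzMzMzMzMzMzMzIiIiIzNEVVVmZmZVVVVVVVRERERERERERERDMzMzMzMzMzMzMzMzMzMzMzMzMzMiIiIiMzRFVWZmZmZVVVVVVURERERERERERERDMzMzMzMzMzMzMzMzMzMzMzMzMzIiIiIjM0RVVmZmZmZVVVVVVEREREREREREREREMzMzMzMzMzMzMzMzMzMzMzMzMiIiIiIzNEVWZmZmZmVVVVVVRERERERERERERERUREQzMzMzMzMzMzMzMzMzMzMzIiIiIiMzRFVmZ3dmZmVVVVVERERERERERERERFVUREREMzMzMzMzMzMzMzMzMzMyIiIiIjM0RVZmd3dmZlVVVVRERERERERERERFVVVUREREQzMzMzMzMzMzMzMzMzIiIiIiIzNEVVZnd3dmZlVVVURERERERERERERVVVVURERERDMzMzMzMzMzMzMzMyIiIiIiMzREVWZ3d3ZmZVVVVEREREREREREREVVVVVUREREREMzMzMzMzMzMzMzMiIiIiIjM0RFVmZ3d2ZmVVVVREREREREREREREVVVVVVREREREMzMzMzMzMzMzMyIiIiIiIjM0RVZmZ3dmZlVVVURERERERERERERFVVVVVlVEREREMzMzMzMzMzMzMiIiIiIiIzNEVVZmZmZmZVVVVURERERERERERERFVVVVZlVEREREQzMzMzMzMzMzIiIiIiIiMzREVVZmZmZmVVVVVERERERERERERERFVVVVZlVEREREQzMzMzMzMzMyIiIiIiIjM0RFVVZmZmZlVVVURERERERERERERERFVVVVZlVEREREQzMzMzMzMzMiIiIiIiIzM0RFVVZmZmVVVVVERERERERERERERERFVVVVZlVEREREQzMzMzMzMzIiIiISIiMzNERVVVVmZVVVVVRERERERERERERERERFVVVVZlVEREREQzMzMzMzMyIiIiEiIiMzRERVVVVVVVVVVURERERERERERERERERFVVVWZlVEREREQzMzMzMzMiIiIRIiIjMzRERVVVVVVVVVRERERERERERERERERERFVVVWZlVEREREQzMzMzMzIiIiESIiIzM0RERFVVVVVVVURERERERERERERERERERVVVVWZlREREREMzMzMzMyIiIhEiIiMzNERERFVVVVVUREREREREREREREREREREVVVVVWZlREREREMzMzMzIiIiIRIiIjMzNERERERFVERERERERERERERFVVVVVVVVVVVVVWZlREREREMzMzMyIiIiESIiIzMzRERERERERERERERERERERVVVVVVVVVVVVVVVVWZkREREREMzMzMiIiIREiIiMzM0RERERERERERERERERERFVVVVVVVVVVVVVVVVVWZkRERERDMzMzIiIiERIiIiMzM0RERERERERERERERERERVVVVVVVVVVVVVVVVVVWZkRERERDMzMyIiIhESIiIjMzNEREREREREREREREREREVVVVVVVVVVVVVVVVVVVWZkRERERDMzMyIiIREiIiIzMzNERERERERERERERERERFVVVVVVVVVVVVVVVVVVVWZkREREQzMzMiIiERIiIiMzMzM0RERERERERERERERERVVVVVVWZmZlVVVVVVVVVWZkREREQzMzIiIhESIiIjMzMzMzREREREREREREREREVVVVVWZmZmZmZlVVVVVVVWZkREREMzMyIiIREiIiIzMzMzMzREREREREREREREREVVVVVmZmZmZmZmZVVVVVVWZkRERDMzMiIiERIiIiMzMzMzMzM0RERERERERERERFVVVVZmZmZmZmZmZlVVVVVWZkREQzMzIiIhEiIiIjMzMzMzMzMzM0RERERERERERFVVVWZmZmZmZmZmZmVVVVVWZkREQzMyIiIRIiIiIzMzMzMzMzMzMzMzRERERERERVVVVmZmZnd3dmZmZmZVVVVWZkREMzMiIiESIiIjMzMzMzMzMzMzMzMzM0RERERERVVVZmZmd3d3d3ZmZmZlVVVWZkRDMzIiIhEiIiIzMzMzMzMzMzMzMzMzMzRERERERVVVZmZnd3d3d3dmZmZlVVVWZkQzMyIiISIiIiMzMzMzMzMzMzMzMzMzMzRERERERVVVZmZnd3d3d3d2ZmZmVVVWZkMzMiIiIiIiIjMzMzMzMzMzMzMzMzMzMzNEREREVVVWZmZ3d3d3d3d2ZmZmVVVVZkMzMiIiIiIiIzMzMzMzMzMzMzMzMzMzMzNEREREVVVWZmZ3d3d3d3d2ZmZmVVVVZjMzIiIiIiIiMzMzMzMzMzMzMzMzMzMzMzNEREREVVVWZmZ3d3d3d3d2ZmZmVVVVVjMyIiIiIiIzMzMzMzMzMzMzMzMzMzMzMzM0REREVVVWZmZ3d3d3d3d2ZmZlVVVVVjMiIiIiIiMzMzMzMzMzMzMzMzMzMzMzMzM0RERERVVWZmZ3d3d3d3d2ZmZlVVVVVTMiIiIiIjMzMzMzMzMzMzMzMzMzMzMzMzM0RERERVVVZmZ3d3d3d3dmZmZVVVVVVTIiIiIiMzMzMzMzMzMzMzMzMzMzMzMzMzM0RERERVVVZmZnd3d3d3dmZmZVVVVVVSIiIiIzMzMzMzMzMzMzMzMzMzMzMzMzMzMzRERERVVVZmZmd3d3d3ZmZmVVVVVVVSIiIiMzMzMzMzMzMzMzMzMzMzMzMzMzMzMzRERERFVVVmZmZnd3dmZmZlVVVVVVVSIiMzMzMzMzMzMzMzMzMzMzMzMzMzMzMzMzNERERFVVVWZmZmZmZmZmZVVVVVVVVQ=="/>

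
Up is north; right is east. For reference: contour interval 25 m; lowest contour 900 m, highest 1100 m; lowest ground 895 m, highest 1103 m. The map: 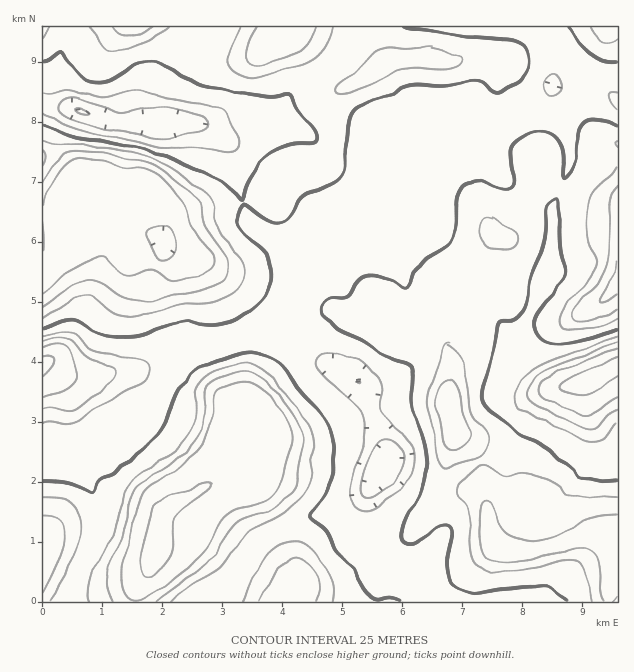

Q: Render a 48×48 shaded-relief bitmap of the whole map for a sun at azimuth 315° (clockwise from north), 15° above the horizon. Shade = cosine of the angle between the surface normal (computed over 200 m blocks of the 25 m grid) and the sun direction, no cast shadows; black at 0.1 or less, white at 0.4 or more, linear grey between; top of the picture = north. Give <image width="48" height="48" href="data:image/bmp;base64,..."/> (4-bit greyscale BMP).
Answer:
<image width="48" height="48" href="data:image/bmp;base64,Qk32BAAAAAAAAHYAAAAoAAAAMAAAADAAAAABAAQAAAAAAIAEAAATCwAAEwsAABAAAAAAAAAAAAAAABEREQAiIiIAMzMzAERERABVVVUAZmZmAHd3dwCIiIgAmZmZAKqqqgC7u7sAzMzMAN3d3QDu7u4A////ACOLqqhAAUaJvMqXVVZ4iIiIh3d3eIibqCJ7u7ljABRoq8uYZWd4mIiIh2ZWZ3iauTJZzMqGQQE2msypdnd4mIiImGQzM1aKqlNIzduYZSEkeby6h3h3iIiJmoZUQzRommU2rv2od1MjWKu6h4h3eIiIq6mIiGVXiXZFnf64h3QiNXmqmIiIiId4rLmZqqmYiYdle+65iHYyI0V4iIiamZh3nLh5mZqqqql2it7JiHdTMiI1eHisupmHirh4mZmqqrqYit/rmIdlVDISR2aM7KqYiah4mZmru6qYic/9uYh3dlMyNWRZ3tupmqiImYiau5mIia7/7KmIh2VERWQ2ruyoiqmZmZiJmYiIiJvf/9qIiHVDRmQke9y4Z4iZmZiJmIiIiIms7/yYiHZDRnUzWLzJRGeJmIiaqpmZmIiJvv+4iIdTRnZUV5rKZFZ4mZmbzKq7qYiIm+/JiIdlVndmd4q7hneImaqs3rvNypiIis7aiIdmd4d3iJq6dniJmqqs3rvN7bqZms3KmYd3iIiZmZvKVGd3iaqr3surzdy6mt7sqYd4iIiaqZvrZFdkNXiavLupq7u7qs/+yph4iIeJmZrcdWdkECRnmquod4iZqr3/7Jh3d3Z4iIm7hmd2MAACV2ioZVZniaq8y5h3ZWZ3d3iqh3eHZCAAAQN4dlZmZ3iJmZh3ZmZ4iHiZh3eIh2QgAAFXd2ZVZmZneIiHd3eIiImZiHeIiYYxABJXd2VEVmZmd4iIiIiIiImZiHeIibpzEBJGh2VDI0VVZ4iIiImZiImIiHd3ib7ZUhEld3ZkMzRERniIiImZiImIiHd3iK3+t0MkZ3Z3ZUMzRXiIiIiZiImIiHd3eIrf/HVEZ3d4h2VEVXeIiIiIiImImXd2eIms7odlaIh4mYdWZ3iIiIiIiImYmYd2Z4iZzph3Z4iIiZh3iIiIiIiIiImZmYd2V4mZrJh3d3h3iIdniIiIiIiIiIiZmpiHZompq5h3d3d3d3ZXiIeIiIiIiIiJqqmYd4mqq5iHd3d3d2VWeHd4iIiIiIiImqmZh4mqvLmId3d3eHdniIdniIiIiIiImqmZiImrveuIiIiIiJiImZdneIiIiIiImZiIiHirvf6piaqpmZmZmql3eIiIiIiImIiIiHiavO/cu7zLqqmZqqqYiIiIiIiImIiIiIiJqr7u7t3dzLqqqpmYiIiIiIh4iIiIiIiJmZve7tzM3LupqpiIiIeIiIh3iIiIiIiZqqvMzLqZqqqpmZiIiHd4iIiIiIiIiZiZq4iZmHZVZ3eJiIiIiHZ3iIiIiIiIiZmZmVRFVVZURVVniIiIiGVWeIiIiIiIeKqYh1Q0REVmZmZmZmd4mYZEVnd3d4iHZ5qYhmZmZUVnd3d3ZERWibqFNFZlVniHZXmHd3iIdlVneIiIhjI0V5vKZVVVVWeHZWiHd3iJhlRWeIiaqWQzRWm8uZmIh3iIdmeHZleJl1M0eJmby5dUNFeburuqqZiIh3eIZTaJmGMSV5mazLl1RFeJqqu6mZmYiIiZdQ=="/>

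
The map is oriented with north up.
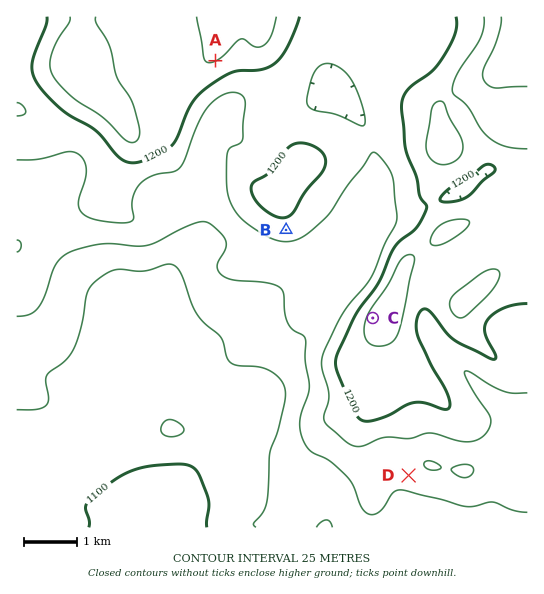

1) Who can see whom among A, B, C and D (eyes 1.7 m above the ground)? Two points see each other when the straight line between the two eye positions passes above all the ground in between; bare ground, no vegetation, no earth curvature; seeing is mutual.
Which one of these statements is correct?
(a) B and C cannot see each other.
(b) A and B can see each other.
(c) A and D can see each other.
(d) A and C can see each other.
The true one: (d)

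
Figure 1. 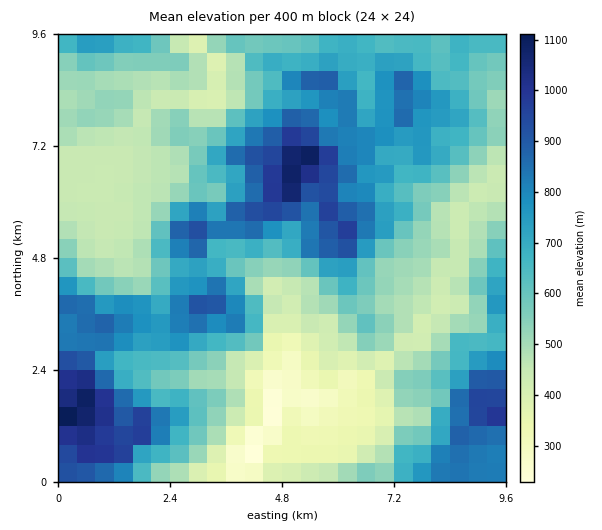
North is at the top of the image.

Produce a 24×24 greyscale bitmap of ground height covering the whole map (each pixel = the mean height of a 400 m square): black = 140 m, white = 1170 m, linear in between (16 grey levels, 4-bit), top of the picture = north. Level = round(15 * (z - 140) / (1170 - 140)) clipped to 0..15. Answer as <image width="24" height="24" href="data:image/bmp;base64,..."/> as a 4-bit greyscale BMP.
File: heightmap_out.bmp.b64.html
<image width="24" height="24" href="data:image/bmp;base64,Qk2WAQAAAAAAAHYAAAAoAAAAGAAAABgAAAABAAQAAAAAACABAAATCwAAEwsAABAAAAAAAAAAAAAAABEREQAiIiIAMzMzAERERABVVVUAZmZmAHd3dwCIiIgAmZmZAKqqqgC7u7sAzMzMAN3d3QDu7u4A////ALu6dlQyJERVZomqqs3MiHZCEzMzRYiqqt3MyodTIjMzNGaLuu7bypdkMTIzM1WKzN7bmIdlMSIjM2ZqzN24dmVVMiMyNGZ5u7uYd3ZlQyNDRFVomaqpmZiHYzNFZURYeKq6maqahERGdlRVaLqZmKu6dUVXZVVEaZdmZ5moVEV4dlVFeXVVV4mHZmeZdlVEaGVVV6uHh4q7l2ZUV1VEV7uqqYq8qXZUVlREVoqbvLrLqYZUVUREVWdprNvKqHZlREREVVd4vO3KmYh2VEREVVaKvO7KqImHZVVVVWZ4q8yqqZmIdlZlVWVXmbuaibmYdlVmVERFaJmqiaqYZVVVVVVFZ6u5ibl3Zmd2ZmVFeIiYiZh4domYh0RnZ3eIh3d4eA=="/>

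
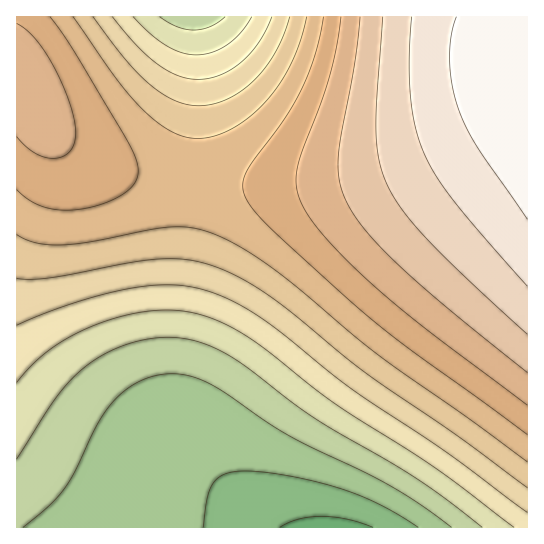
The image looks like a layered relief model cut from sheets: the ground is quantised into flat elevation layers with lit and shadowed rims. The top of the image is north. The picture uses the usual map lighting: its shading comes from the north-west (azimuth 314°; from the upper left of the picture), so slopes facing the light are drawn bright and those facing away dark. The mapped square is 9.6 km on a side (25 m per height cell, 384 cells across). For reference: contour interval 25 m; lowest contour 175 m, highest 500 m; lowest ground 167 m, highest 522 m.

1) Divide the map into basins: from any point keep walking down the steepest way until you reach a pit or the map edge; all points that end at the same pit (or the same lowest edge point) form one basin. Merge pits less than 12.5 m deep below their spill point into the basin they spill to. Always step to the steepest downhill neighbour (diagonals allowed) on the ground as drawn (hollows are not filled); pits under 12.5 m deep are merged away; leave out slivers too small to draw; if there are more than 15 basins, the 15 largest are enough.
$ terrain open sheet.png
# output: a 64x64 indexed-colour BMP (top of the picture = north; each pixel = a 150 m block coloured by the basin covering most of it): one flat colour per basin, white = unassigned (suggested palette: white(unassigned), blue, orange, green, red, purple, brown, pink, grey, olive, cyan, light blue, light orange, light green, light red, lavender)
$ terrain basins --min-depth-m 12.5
<image width="64" height="64" href="data:image/bmp;base64,Qk12CAAAAAAAAHYAAAAoAAAAQAAAAEAAAAABAAQAAAAAAAAIAAATCwAAEwsAABAAAAAAAAAA////ALR3HwAOf/8ALKAsACgn1gC9Z5QAS1aMAMJ34wB/f38AIr28AM++FwDox64AeLv/AIrfmACWmP8A1bDFABERERERERERERERERERERERERERERERERERERERERERERERERERERERERERERERERERERERERERERERERERERERERERERERERERERERERERERERERERERERERERERERERERERERERERERERERERERERERERERERERERERERERERERERERERERERERERERERERERERERERERERERERERERERERERERERERERERERERERERERERERERERERERERERERERERERERERERERERERERERERERERERERERERERERERERERERERERERERERERERERERERERERERERERERERERERERERERERERERERERERERERERERERERERERERERERERERERERERERERERERERERERERERERERERERERERERERERERERERERERERERERERERERERERERERERERERERERERERERERERERERERERERERERERERERERERERERERERERERERERERERERERERERERERERERERERERERERERERERERERERERERERERERERERERERERERERERERERERERERERERERERERERERERERERERERERERERERERERERERERERERERERERERERERERERERERERERERERERERERERERERERERERERERERERERERERERERERERERERERERERERERERERERERERERERERERERERERERERERERERERERERERERERERERERERERERERERERERERERERERERERERERERERERERERERERERERERERERERERERERERERERERERERERERERERERERERERERERERERERERERERERERERERERERERERERERERERERERERERERERERERERERERERERERERERERERERERERERERERERERERERERERERERERERERERERERERERERERERERERERERERERERERERERERERERERERERERERERERERERERERERERERERERERERERERERERERERERERERERERERERERERERERERERERERERERERERERERERERERERERERERERERERERERERERERERERERERERERERERERERERERERERERERERERERERERERERERERERERERERERERERERERERERERERERERERERERERERERERERERERERERERERERERERERERERERERERERERERERERERERERERERERERERERERERERERERERERERERERERERERERERERERERERERERERERERERERERERERERERERERERERERERERERERERERERERERERERERERERERERERERERERERERERERERERERERERERERERERERERERERERERERERERERERERERERERERERERERERERERERERERERERERERERERERERERERERERERERERERERERERERERERERERERERERERERERERERERERERERERERERERERERERERERERERERERERERERERERERERERERERERERERERERERERERERERERERERERERERERERERERERERERERERERERERERERERERERERERERERERERERERERERERERERERERERERERERERERERERERERERERERERERERERERERERERERERERERERERERERERERERERERERERERERERERERERERERERERERERERERERERERERERERERERERERERERERERERERERERERERERERERERERERIiIiIiIiIiIiIiERERERERERERERERERERERERESIiIiIiIiIiIiIiIiIiIiERERERERERERERERERERIiIiIiIiIiIiIiIiIiIiIiIiIhERERERERERERERESIiIiIiIiIiIiIiIiIiIiIiIiIiIhERERERERERERESIiIiIiIiIiIiIiIiIiIiIiIiIiIiIhEREREREREREiIiIiIiIiIiIiIiIiIiIiIiIiIiIiIiIiEREREREREiIiIiIiIiIiIiIiIiIiIiIiIiIiIiIiIiIhERERERESIiIiIiIiIiIiIiIiIiIiIiIiIiIiIiIiIiIhERERESIiIiIiIiIiIiIiIiIiIiIiIiIiIiIiIiIiIiIhERERIiIiIiIiIiIiIiIiIiIiIiIiIiIiIiIiIiIiIiIhERIiIiIiIiIiIiIiIiIiIiIiIiIiIiIiIiIiIiIiIiIhEiIiIiIiIiIiIiIiIiIiIiIiIiIiIiIiIiIiIiIiIiEiIiIiIiIiIiIiIiIiIiIiIiIiIiIiIiIiIiIiIiIiIiIiIiIiIiIiIiIiIiIiIiIiIiIiIiIiIiIiIiIiIiIiIiIiIiIiIiIiIiIiIiIiIiIiIiIiIiIiIiIiIiIiIiIiIiIiIiIiIiIiIiIiIiIiIiIiIiIiIiIiIiIiIiIiIiIiIiIiIiIiIiIiIiIiIiIiIiIiIiIiIiIiIiIiIiIiIiIiIiIiIiIiIiIiIiIiIiIiIiIiIiIiIiIiIiIiIiIiIiIiIiIiIiIiIiIiIiIiIiIiIiIiIiIiIiIiIiIiIiIiIiIiIiIiIiIiIiIiIiIiIiIiIiIiIiIiIiIiIiISIiIiIiIiIiIiIiIiIiIiIiIiIiIiIiIiIiIiIiIiIh"/>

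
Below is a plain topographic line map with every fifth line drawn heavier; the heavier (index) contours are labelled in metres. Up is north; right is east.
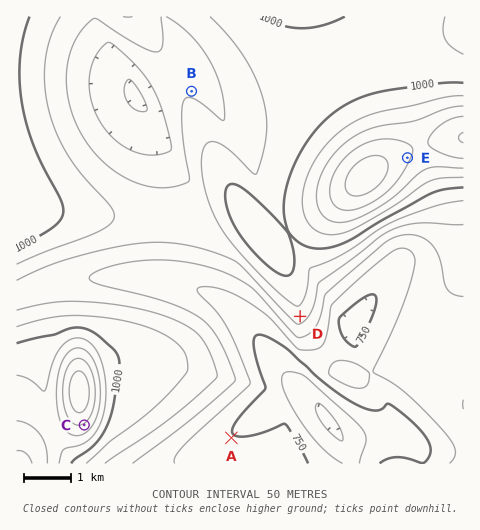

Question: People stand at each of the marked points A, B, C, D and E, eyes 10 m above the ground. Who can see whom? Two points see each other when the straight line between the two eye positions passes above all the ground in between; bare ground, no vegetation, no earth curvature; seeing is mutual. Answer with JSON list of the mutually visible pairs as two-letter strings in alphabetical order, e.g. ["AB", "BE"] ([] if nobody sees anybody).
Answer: ["AC", "AD", "CD"]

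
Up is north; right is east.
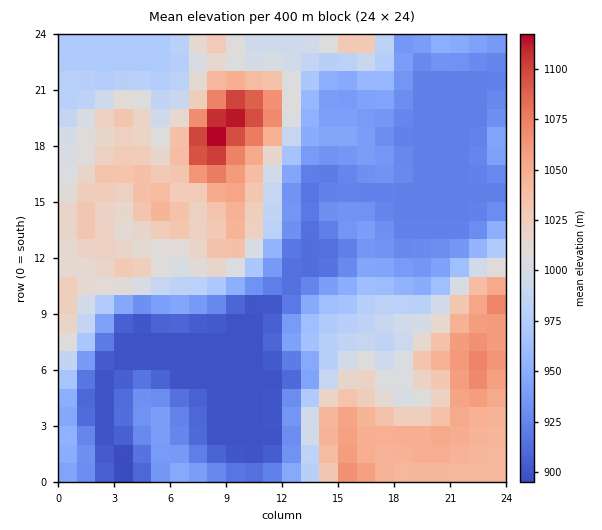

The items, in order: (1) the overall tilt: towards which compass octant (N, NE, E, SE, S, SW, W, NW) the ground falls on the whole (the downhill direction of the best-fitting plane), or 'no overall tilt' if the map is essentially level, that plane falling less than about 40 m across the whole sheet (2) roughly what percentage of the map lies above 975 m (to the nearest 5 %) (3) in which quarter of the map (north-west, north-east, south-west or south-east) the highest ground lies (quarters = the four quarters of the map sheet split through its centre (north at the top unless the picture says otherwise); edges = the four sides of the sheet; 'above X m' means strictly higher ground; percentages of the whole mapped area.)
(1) No overall tilt - high and low ground are spread across the sheet.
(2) Ground above 975 m makes up about 45 % of the sheet.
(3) Look to the north-west quarter for the highest ground.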